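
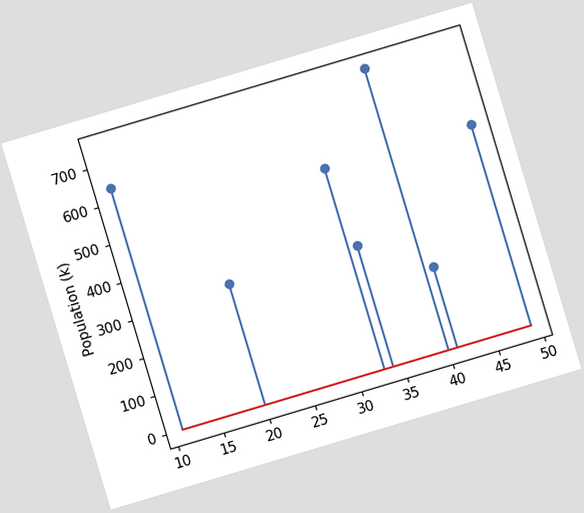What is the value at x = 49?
The chart is tilted about 17° counter-clockwise. The stem at x=49 reaches 530k.

530k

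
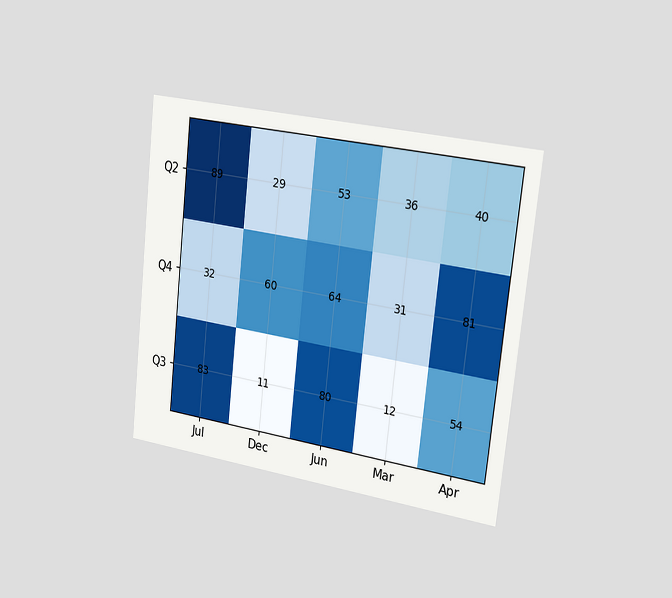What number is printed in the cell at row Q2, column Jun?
The chart is tilted about 6° clockwise and viewed slightly from the right. The (Q2, Jun) cell reads 53.

53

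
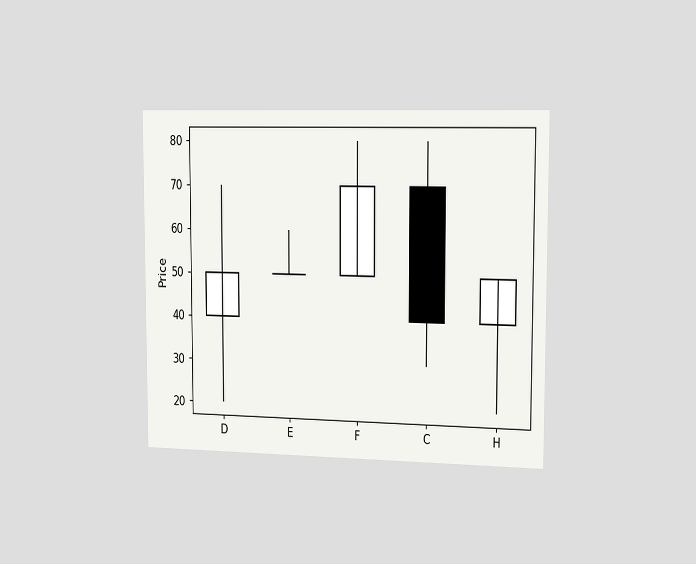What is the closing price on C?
40

The chart is viewed slightly from the right. The C candle closes at 40.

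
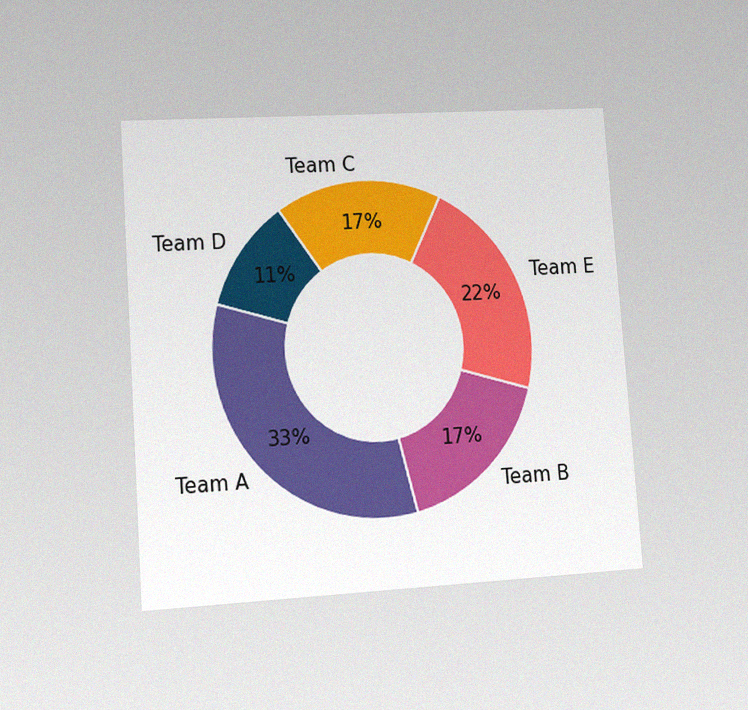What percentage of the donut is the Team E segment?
22%

The chart is tilted about 4° counter-clockwise and viewed at a slight angle, with some photo noise. The Team E segment takes up 22% of the ring.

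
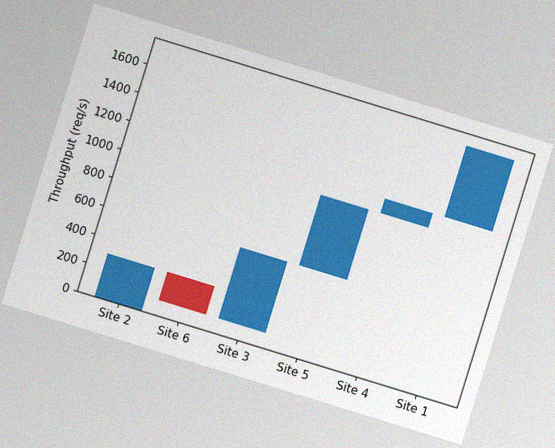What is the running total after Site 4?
1200req/s

The chart is tilted about 17° clockwise, with some photo noise. After Site 4 the running total reaches 1200req/s.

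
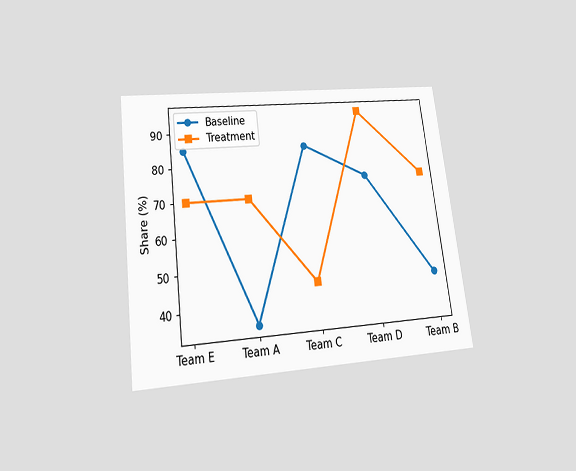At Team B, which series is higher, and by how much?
The chart is tilted about 7° counter-clockwise and viewed slightly from below. At Team B, Treatment sits above the other line by 30%.

Treatment, by 30%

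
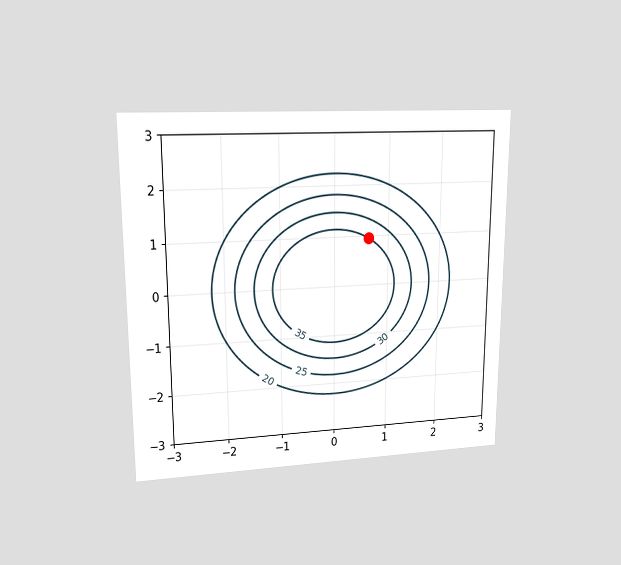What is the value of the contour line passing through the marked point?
The chart is viewed at a slight angle. The marked point sits on the contour labelled 35.

35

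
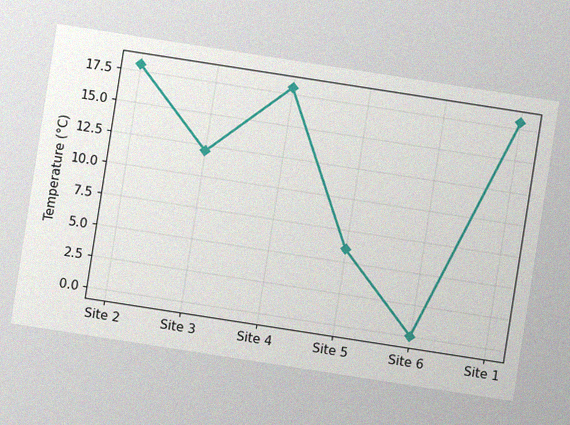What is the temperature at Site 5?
6°C

The chart is tilted about 9° clockwise, with some photo noise. At Site 5, the line is at 6°C.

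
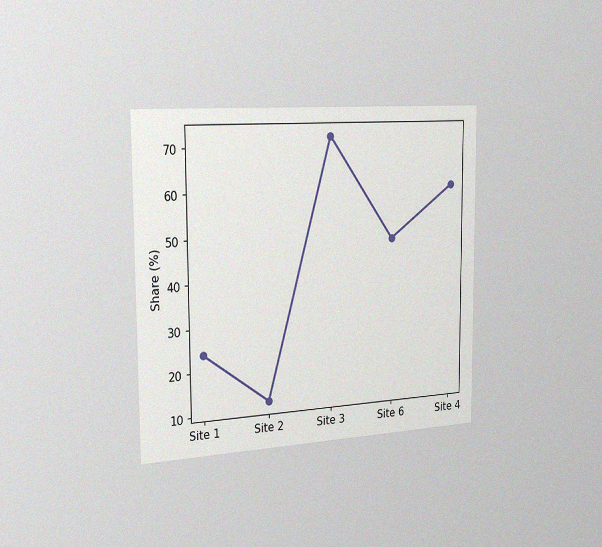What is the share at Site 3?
The chart is viewed slightly from the left, with some photo noise. At Site 3, the line is at 72%.

72%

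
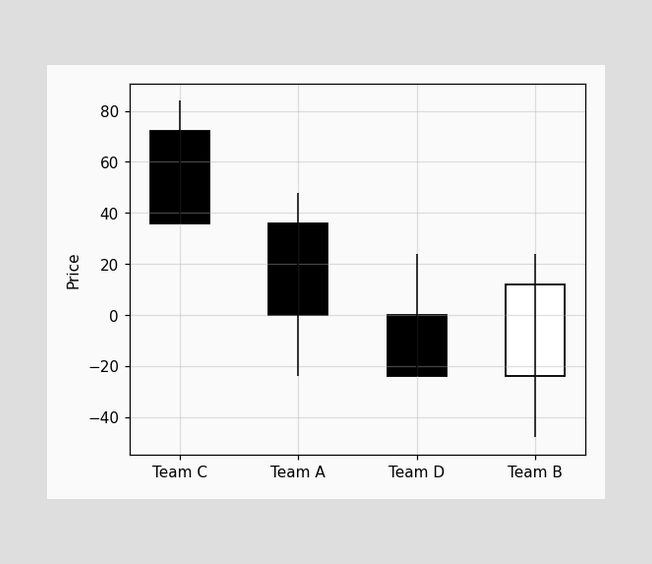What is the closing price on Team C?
The Team C candle closes at 36.

36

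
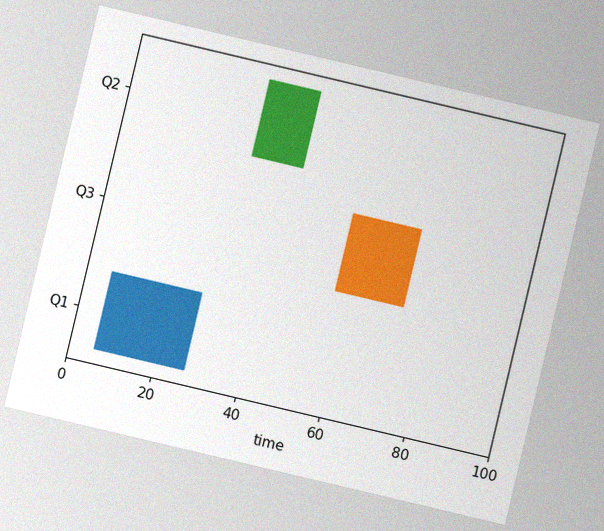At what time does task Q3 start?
57

The chart is tilted about 13° clockwise, with some photo noise. The Q3 bar begins at t=57.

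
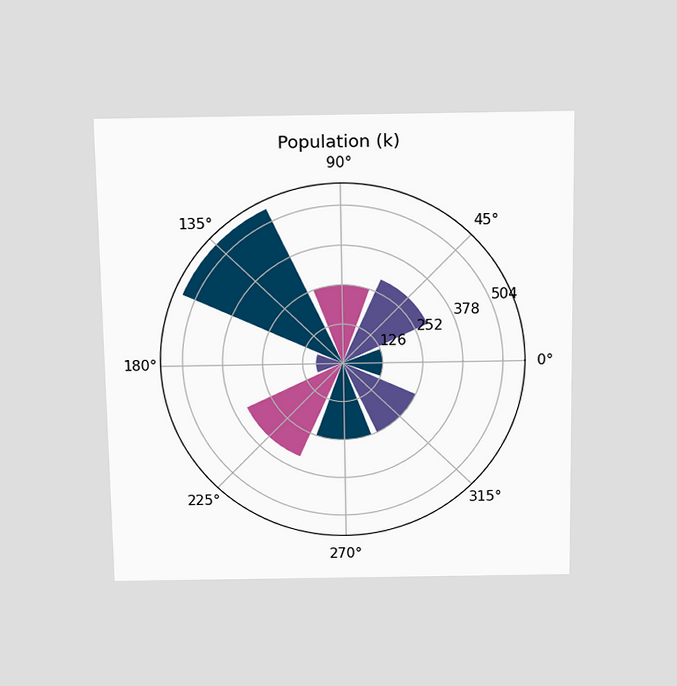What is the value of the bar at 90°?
The chart is viewed slightly from above. The bar at 90° reaches 252k on the radial axis.

252k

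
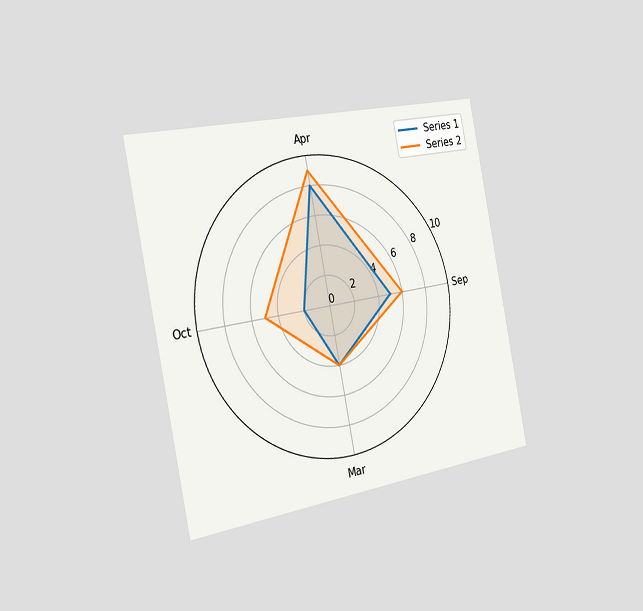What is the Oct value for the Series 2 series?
The chart is tilted about 11° counter-clockwise and viewed slightly from the left. On the Oct axis, Series 2 reaches 5.

5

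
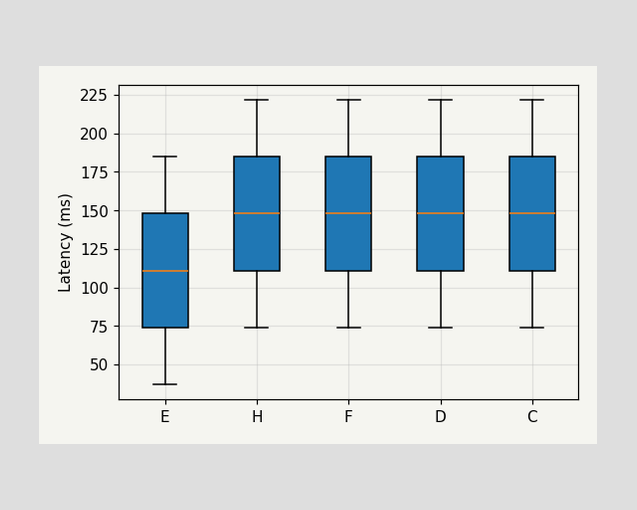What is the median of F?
The median line in the F box sits at 148ms.

148ms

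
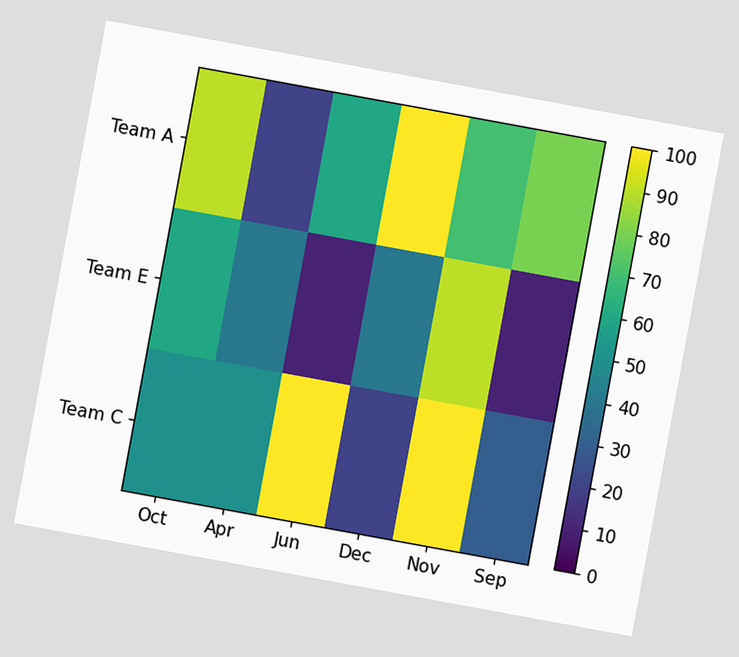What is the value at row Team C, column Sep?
30

The chart is tilted about 10° clockwise. Matching cell (Team C, Sep) against the colorbar gives 30.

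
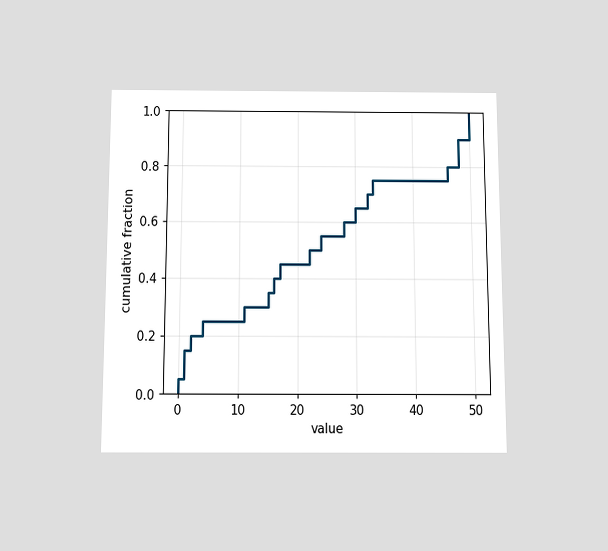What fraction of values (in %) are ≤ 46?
The chart is viewed slightly from below. At x=46 the ECDF step is at 80%.

80%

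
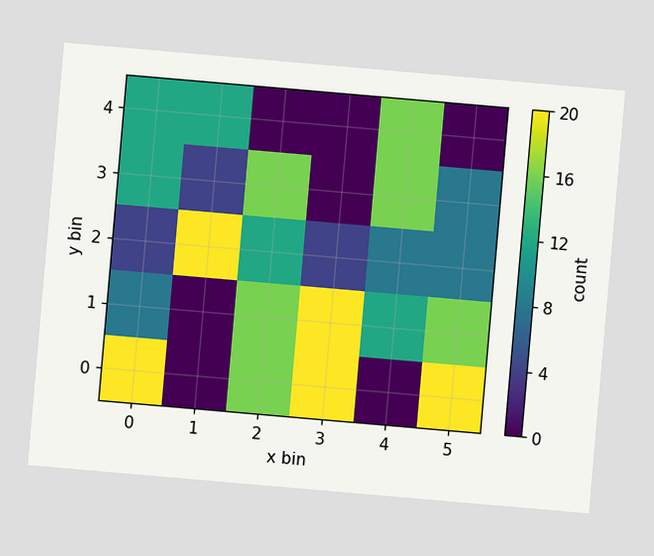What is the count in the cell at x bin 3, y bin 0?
The chart is tilted about 5° clockwise. Matching the cell (3, 0) against the colorbar gives 20.

20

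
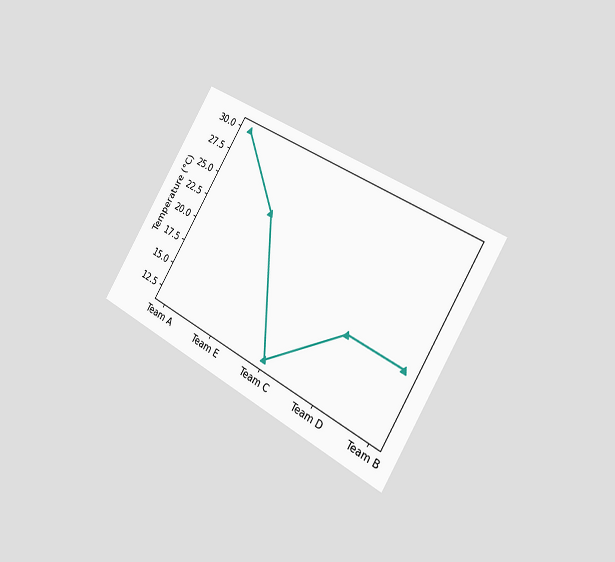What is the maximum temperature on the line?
30°C

The chart is tilted about 31° clockwise and viewed slightly from the right. The highest point is at Team A, and reading across to the y-axis gives 30°C.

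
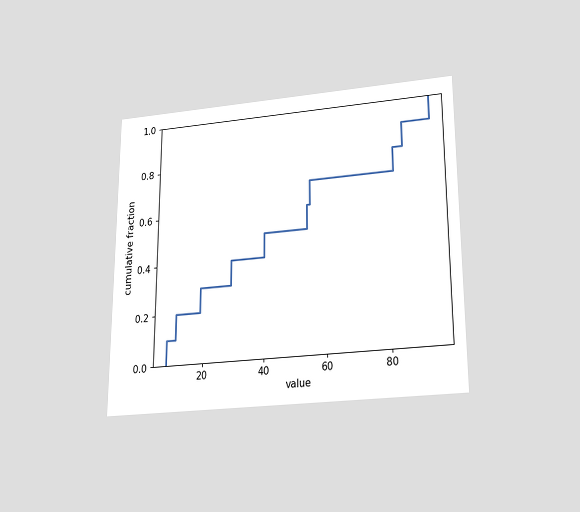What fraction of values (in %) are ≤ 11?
The chart is viewed slightly from below. At x=11 the ECDF step is at 20%.

20%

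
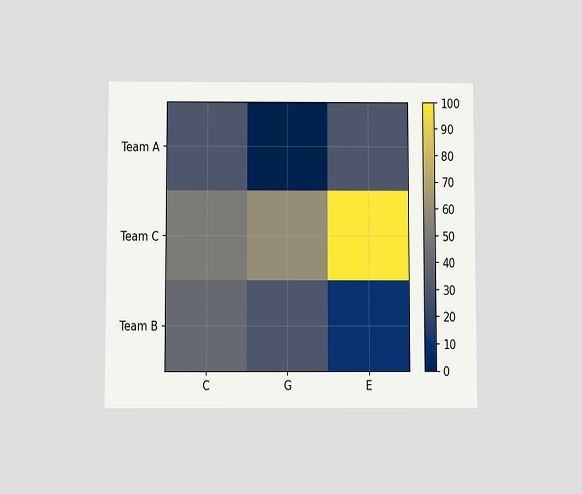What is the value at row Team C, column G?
60

The chart is viewed slightly from below. Matching cell (Team C, G) against the colorbar gives 60.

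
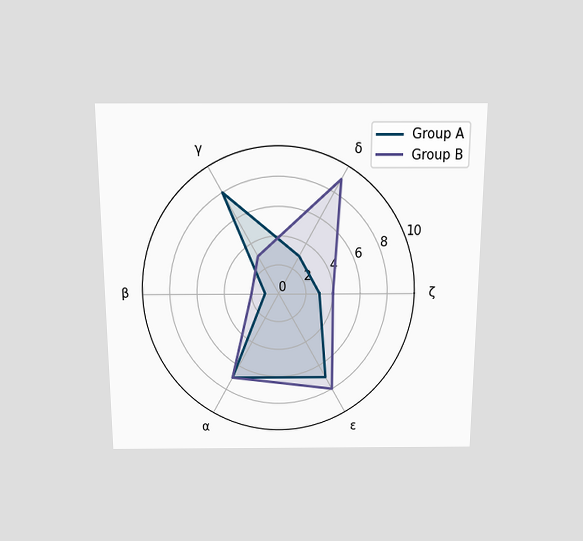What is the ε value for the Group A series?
7

The chart is viewed slightly from above. On the ε axis, Group A reaches 7.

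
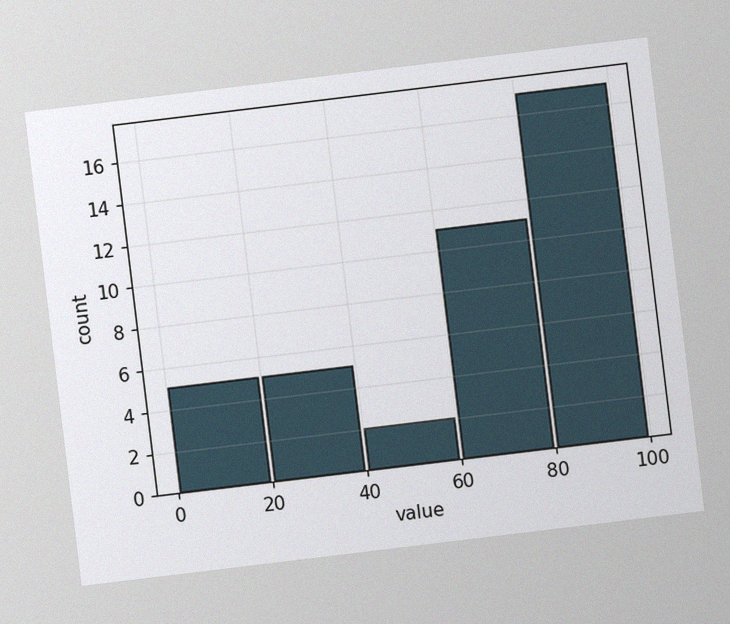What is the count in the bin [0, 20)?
The chart is tilted about 7° counter-clockwise, with some photo noise. The [0, 20) bin has height 5.

5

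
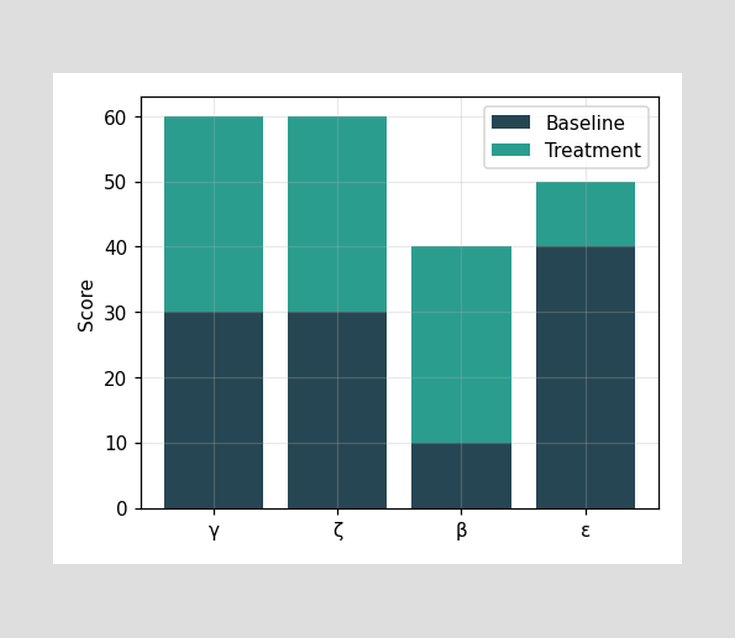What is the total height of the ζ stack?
60

The ζ stack's top reaches 60 on the y-axis.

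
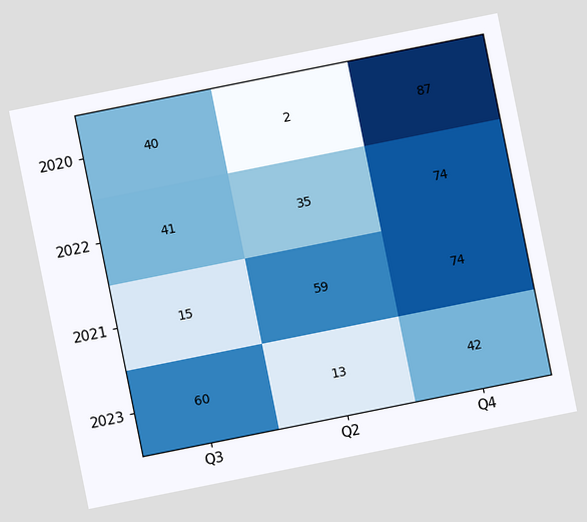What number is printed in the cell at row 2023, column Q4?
The chart is tilted about 11° counter-clockwise. The (2023, Q4) cell reads 42.

42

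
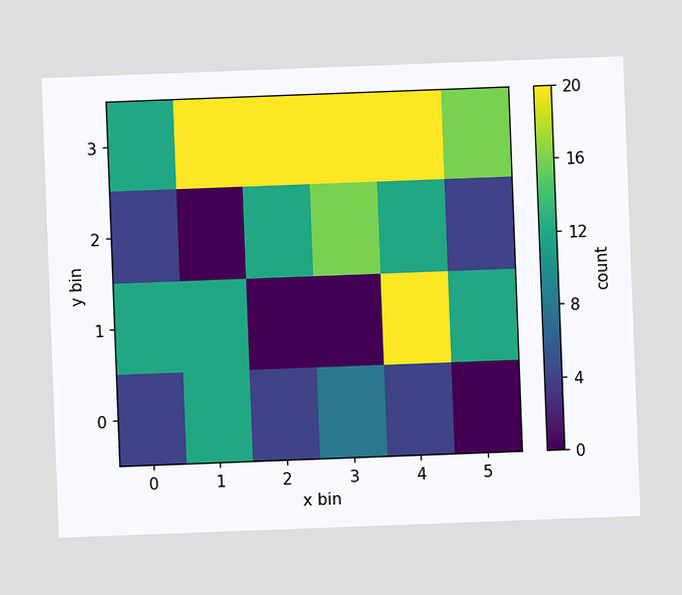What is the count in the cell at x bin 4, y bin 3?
20

The chart is tilted about 2° counter-clockwise. Matching the cell (4, 3) against the colorbar gives 20.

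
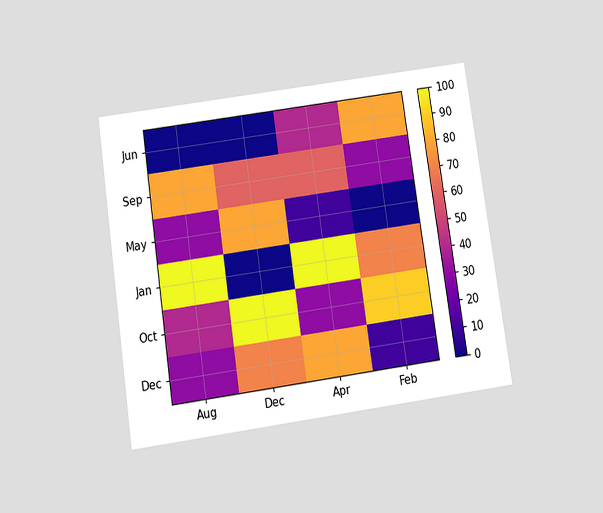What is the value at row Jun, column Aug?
0

The chart is tilted about 8° counter-clockwise and viewed slightly from below. Matching cell (Jun, Aug) against the colorbar gives 0.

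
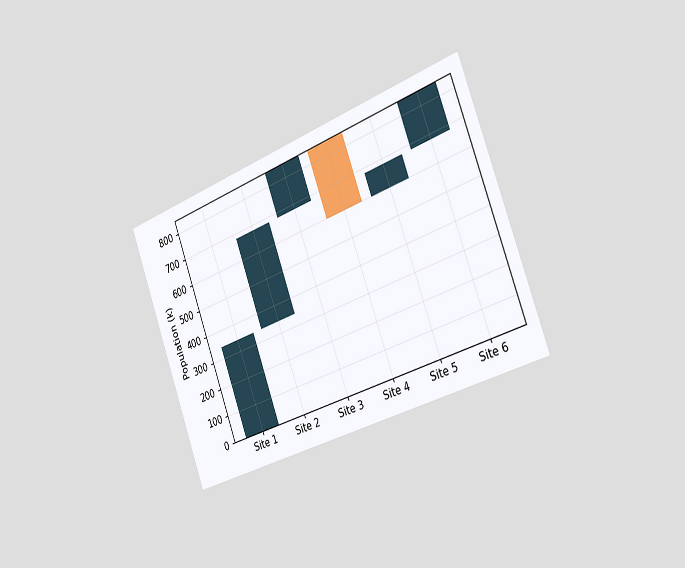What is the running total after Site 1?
340k

The chart is tilted about 20° counter-clockwise and viewed slightly from the right. After Site 1 the running total reaches 340k.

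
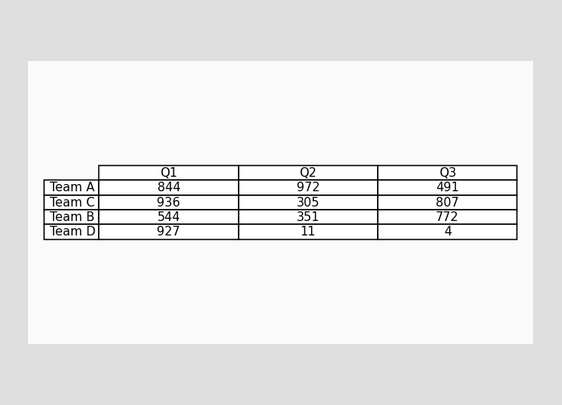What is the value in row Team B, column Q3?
772

The (Team B, Q3) cell reads 772.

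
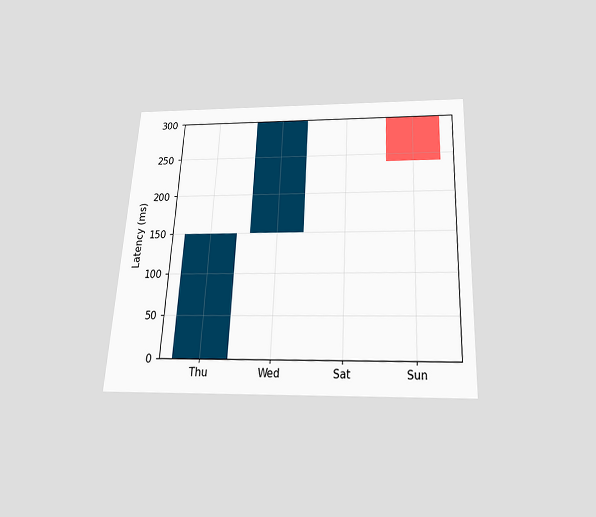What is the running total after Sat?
300ms

The chart is tilted about 3° clockwise and viewed slightly from below. After Sat the running total reaches 300ms.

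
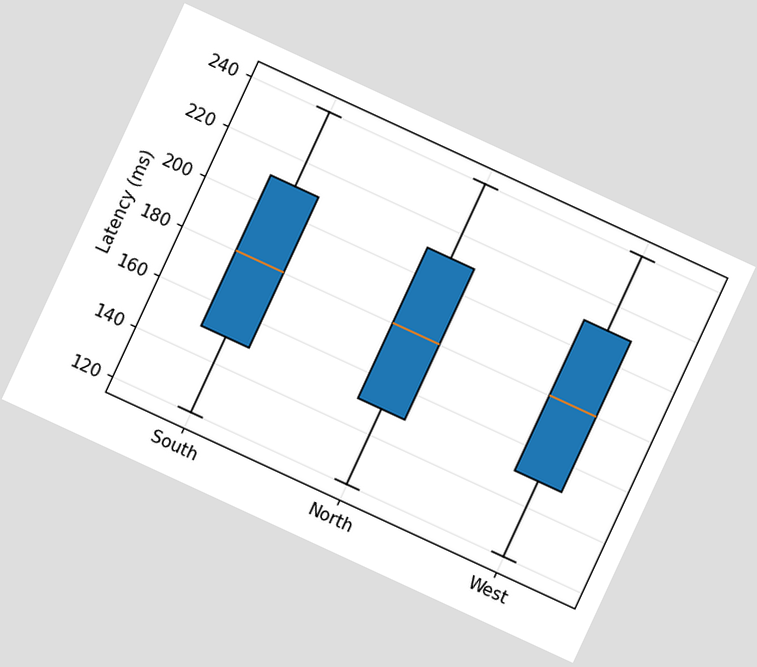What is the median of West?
The chart is tilted about 25° clockwise. The median line in the West box sits at 180ms.

180ms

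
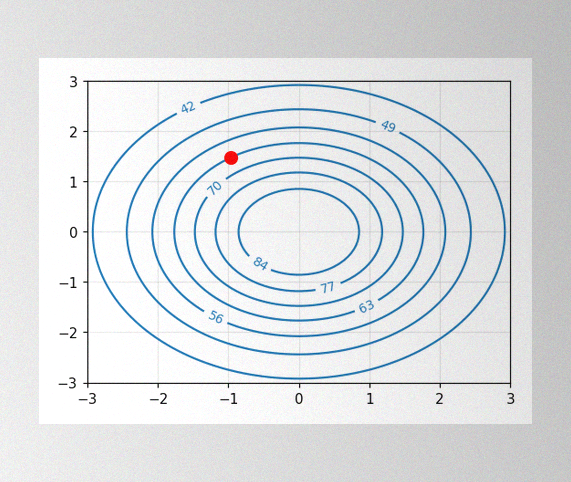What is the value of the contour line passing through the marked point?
63

The image has some photo noise and uneven lighting. The marked point sits on the contour labelled 63.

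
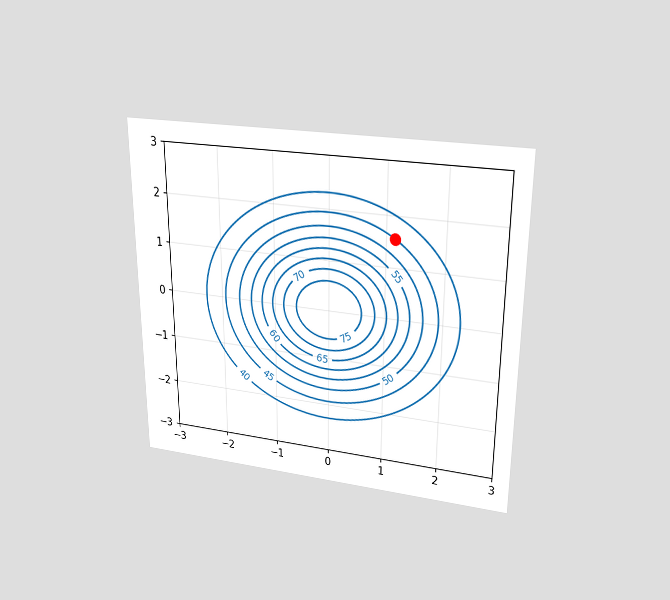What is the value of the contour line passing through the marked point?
The chart is viewed slightly from above. The marked point sits on the contour labelled 45.

45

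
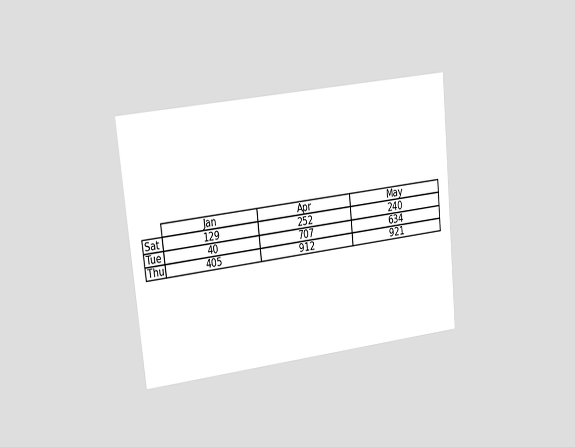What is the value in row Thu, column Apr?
The chart is tilted about 6° counter-clockwise and viewed slightly from the left. The (Thu, Apr) cell reads 912.

912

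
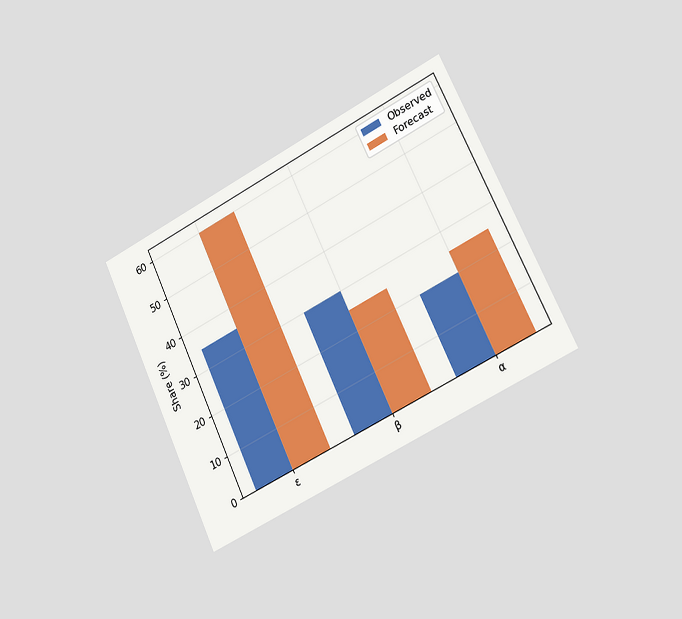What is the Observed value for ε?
The chart is tilted about 25° counter-clockwise and viewed slightly from the right. The Observed bar at ε reaches 35% on the y-axis.

35%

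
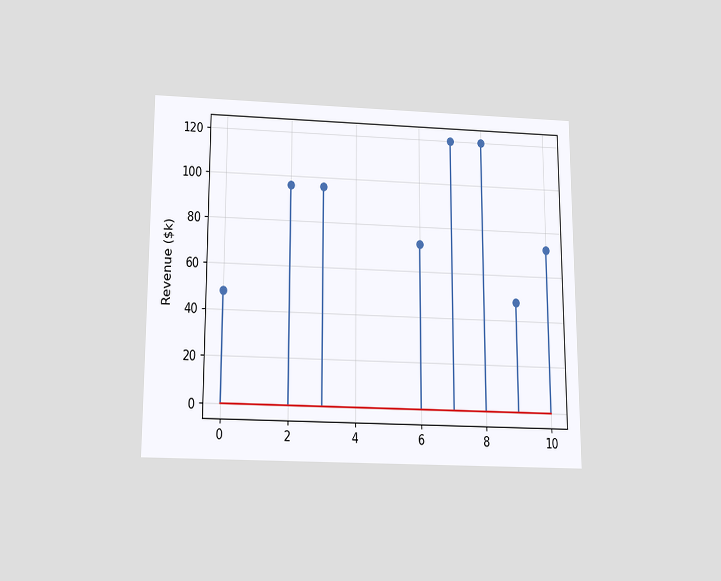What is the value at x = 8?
$120k

The chart is viewed slightly from below. The stem at x=8 reaches $120k.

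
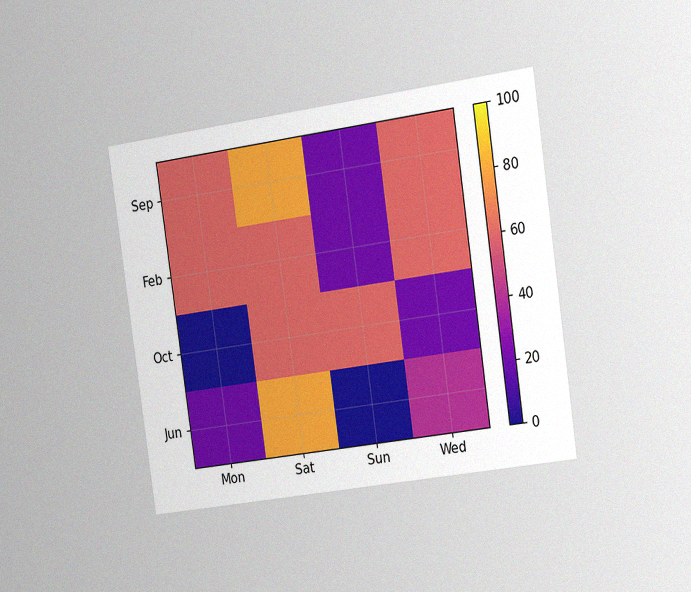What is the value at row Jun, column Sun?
The chart is tilted about 8° counter-clockwise and viewed slightly from the right, with some photo noise. Matching cell (Jun, Sun) against the colorbar gives 0.

0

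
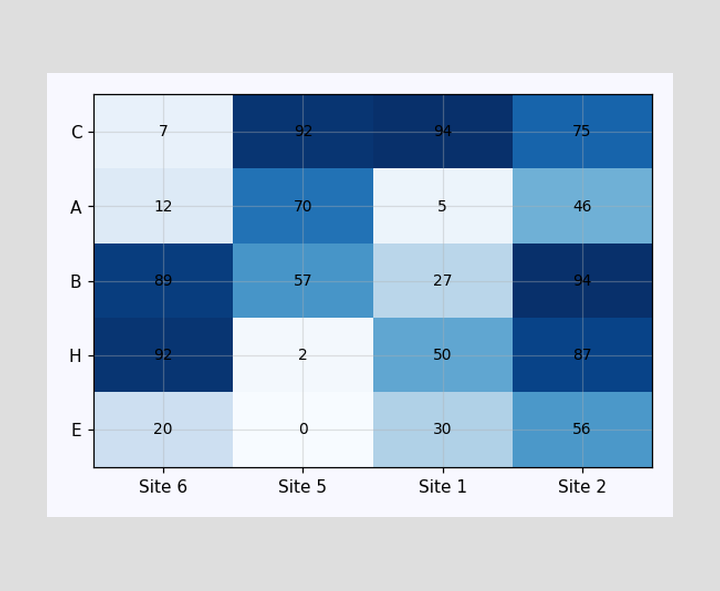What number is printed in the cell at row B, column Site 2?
94

The (B, Site 2) cell reads 94.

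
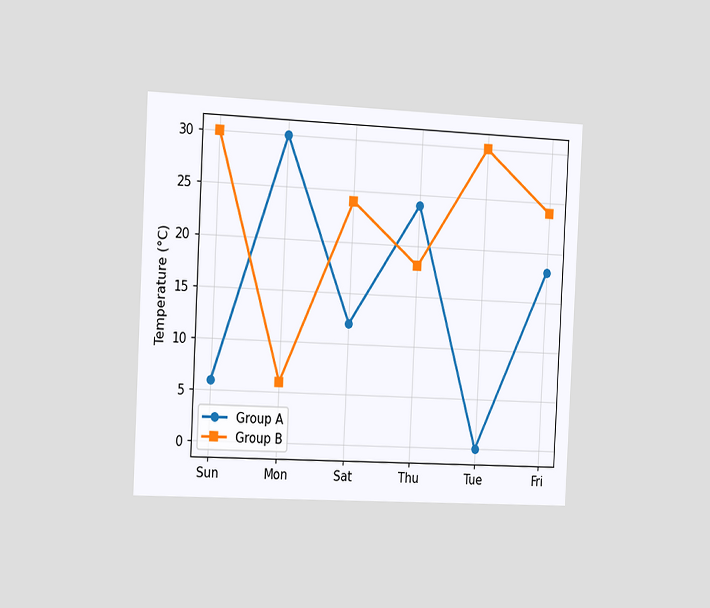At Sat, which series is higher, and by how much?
The chart is tilted about 3° clockwise and viewed slightly from the left. At Sat, Group B sits above the other line by 12°C.

Group B, by 12°C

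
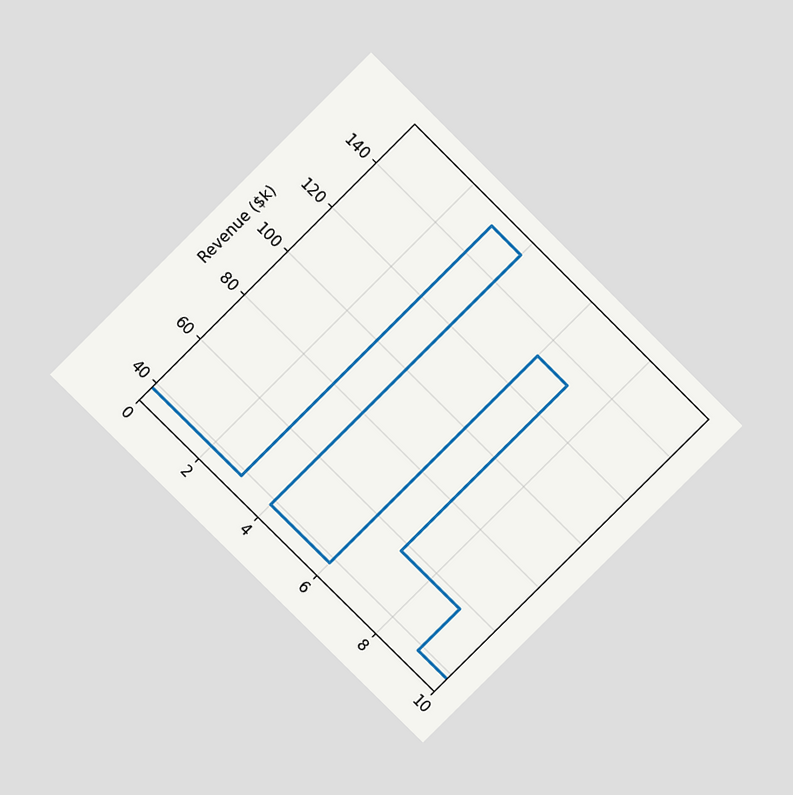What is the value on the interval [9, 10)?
$38k

The chart is tilted about 45° clockwise and viewed slightly from above. On [9, 10) the step sits at $38k.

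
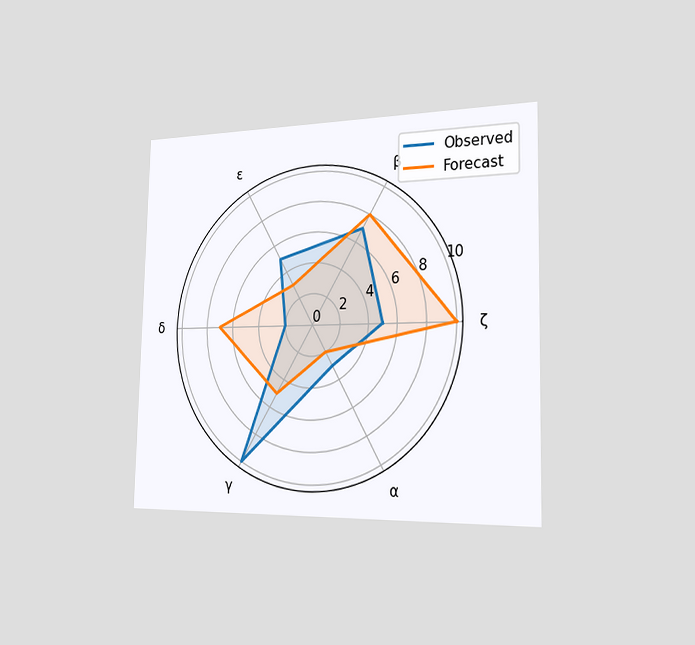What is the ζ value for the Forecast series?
10

The chart is viewed slightly from the right. On the ζ axis, Forecast reaches 10.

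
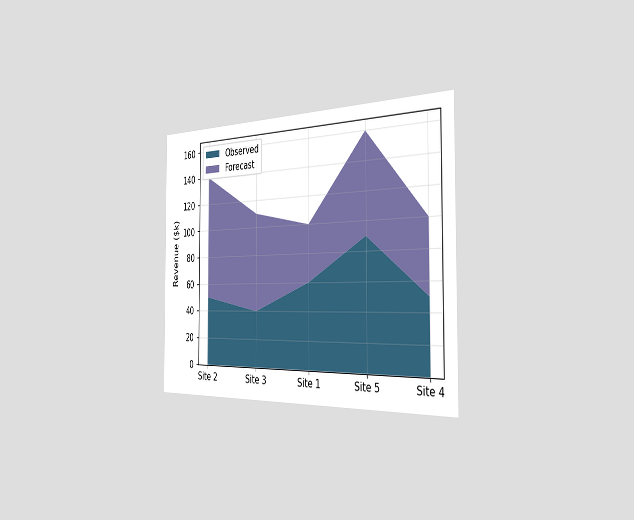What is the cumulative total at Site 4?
$100k

The chart is viewed slightly from the right. The stacked total at Site 4 reaches $100k.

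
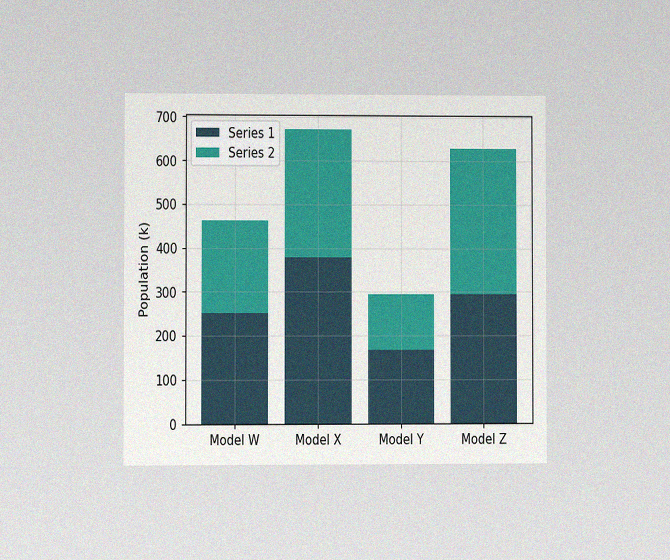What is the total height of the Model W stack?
The chart is viewed at a slight angle, with some photo noise. The Model W stack's top reaches 462k on the y-axis.

462k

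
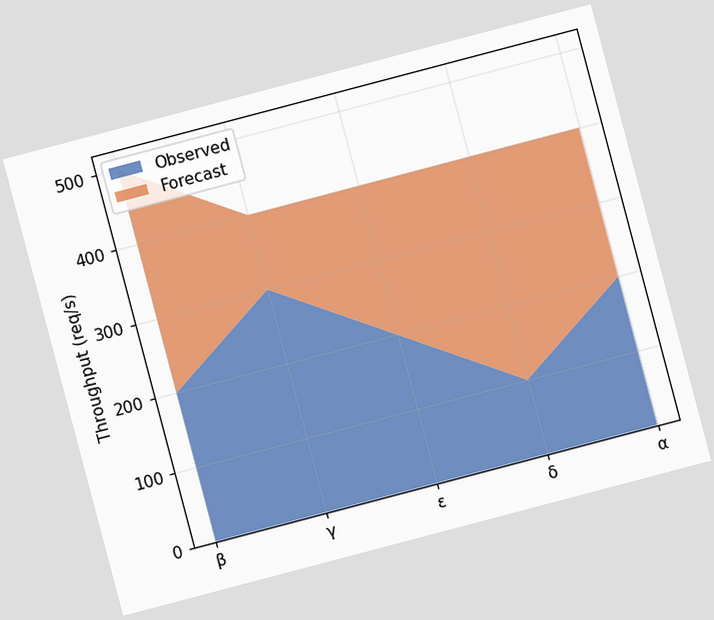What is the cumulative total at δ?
400req/s

The chart is tilted about 15° counter-clockwise. The stacked total at δ reaches 400req/s.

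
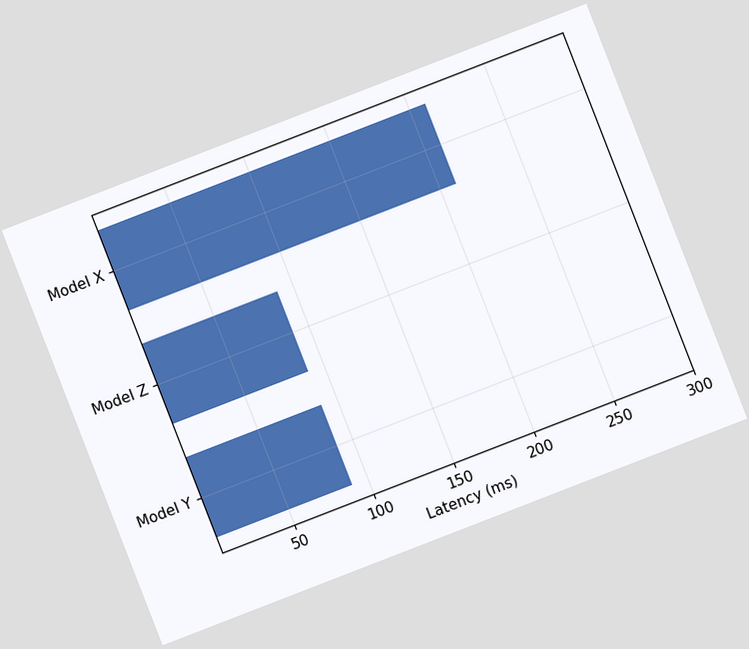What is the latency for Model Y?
90ms

The chart is tilted about 21° counter-clockwise. Reading along the chart's x-axis, the Model Y bar reaches 90ms.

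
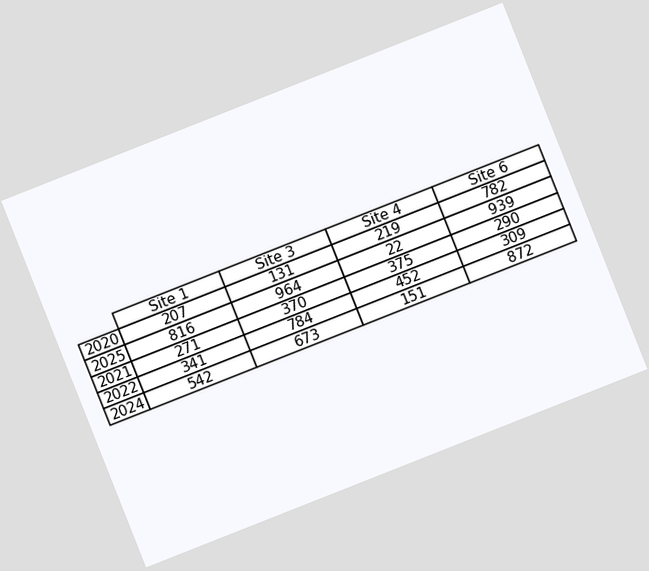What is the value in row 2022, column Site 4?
452

The chart is tilted about 22° counter-clockwise. The (2022, Site 4) cell reads 452.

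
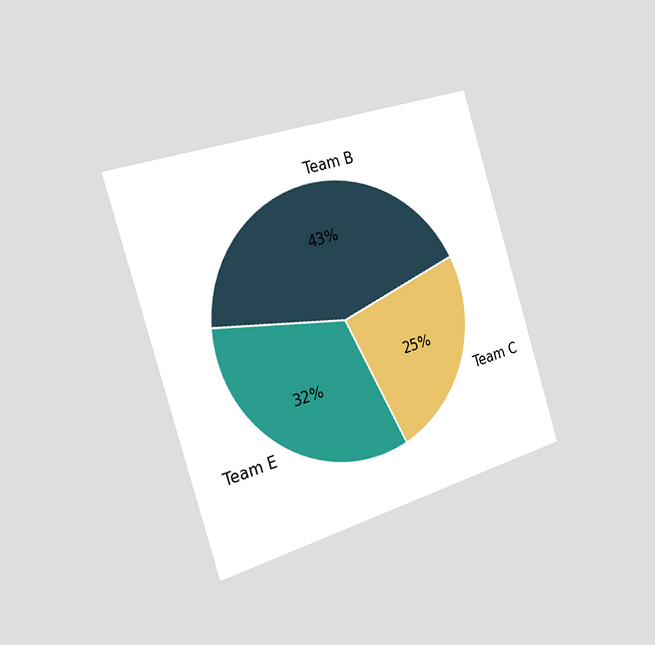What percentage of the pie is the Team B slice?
The chart is tilted about 17° counter-clockwise and viewed slightly from the left. The Team B slice takes up 43% of the pie.

43%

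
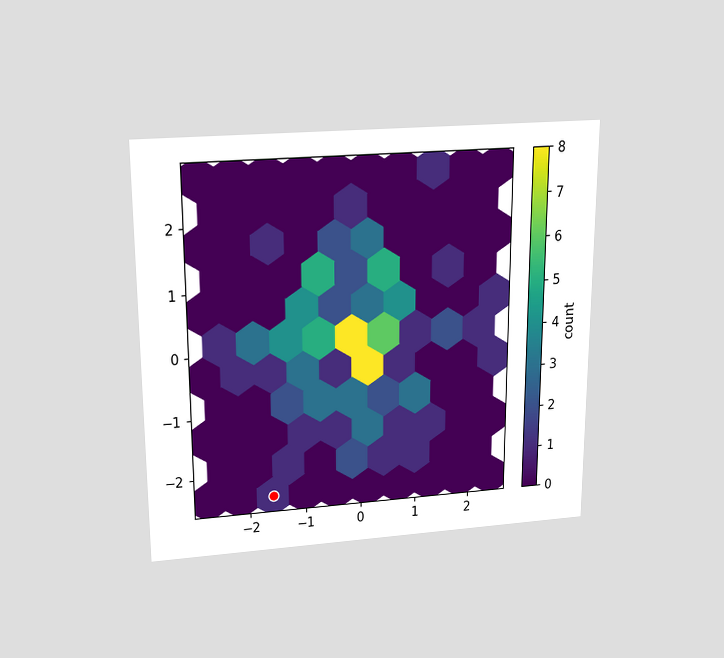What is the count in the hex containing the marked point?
The chart is viewed slightly from above. The marked hex reads 1 on the colorbar.

1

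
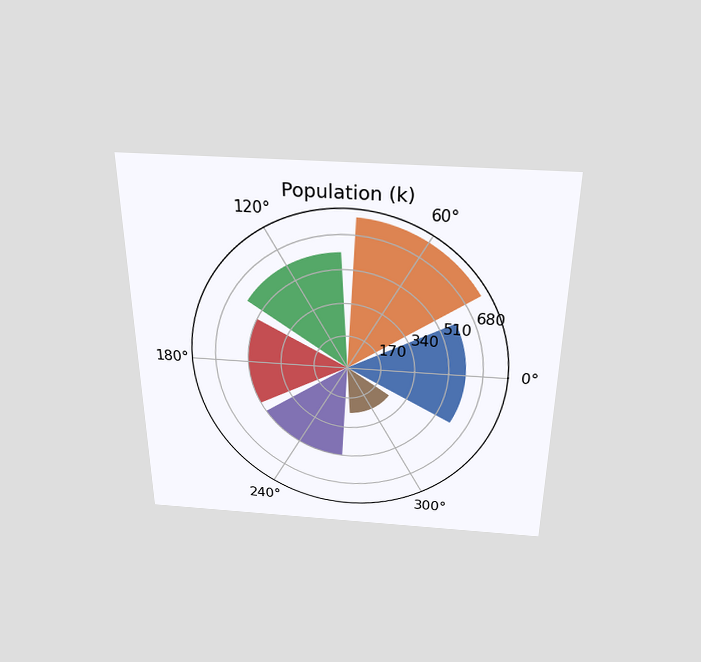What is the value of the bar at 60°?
The chart is viewed slightly from above. The bar at 60° reaches 765k on the radial axis.

765k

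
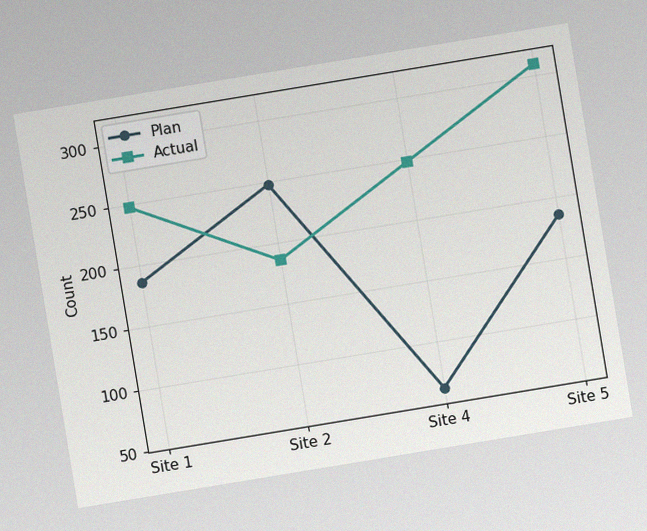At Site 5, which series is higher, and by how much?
Actual, by 124

The chart is tilted about 9° counter-clockwise, with some photo noise. At Site 5, Actual sits above the other line by 124.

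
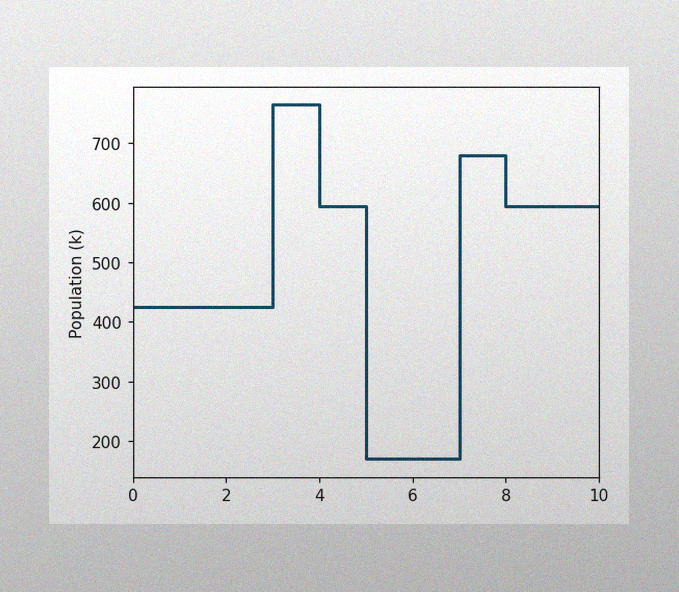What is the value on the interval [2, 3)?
The image has some photo noise and uneven lighting. On [2, 3) the step sits at 425k.

425k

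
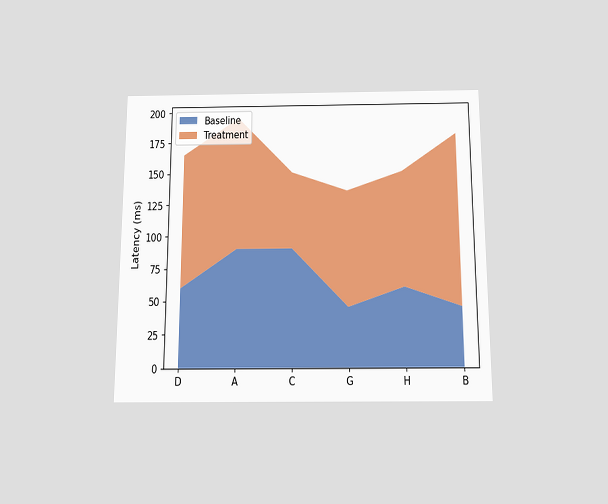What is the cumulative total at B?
The chart is viewed slightly from below. The stacked total at B reaches 180ms.

180ms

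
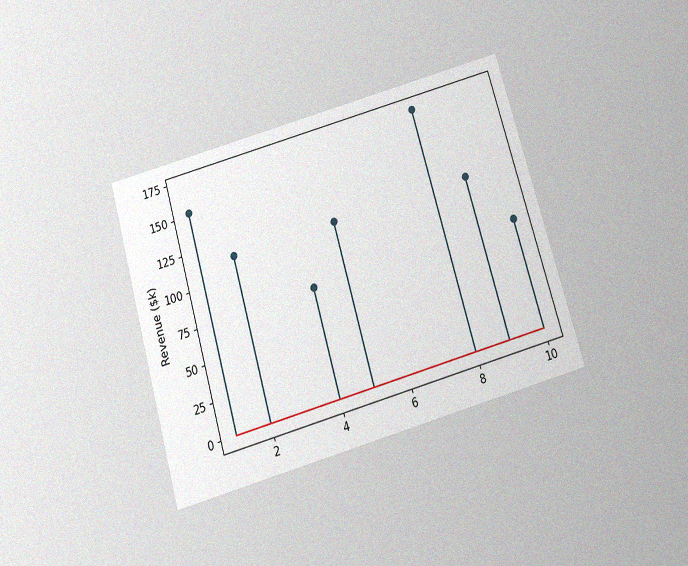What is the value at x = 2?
$114k

The chart is tilted about 16° counter-clockwise and viewed slightly from below, with some photo noise. The stem at x=2 reaches $114k.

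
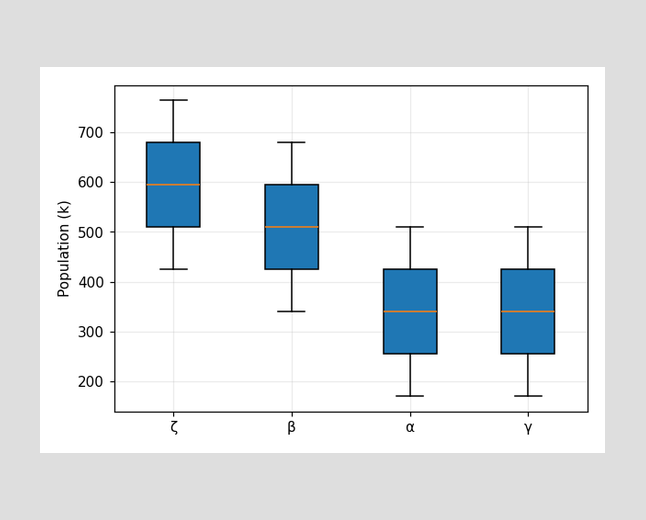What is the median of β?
The median line in the β box sits at 510k.

510k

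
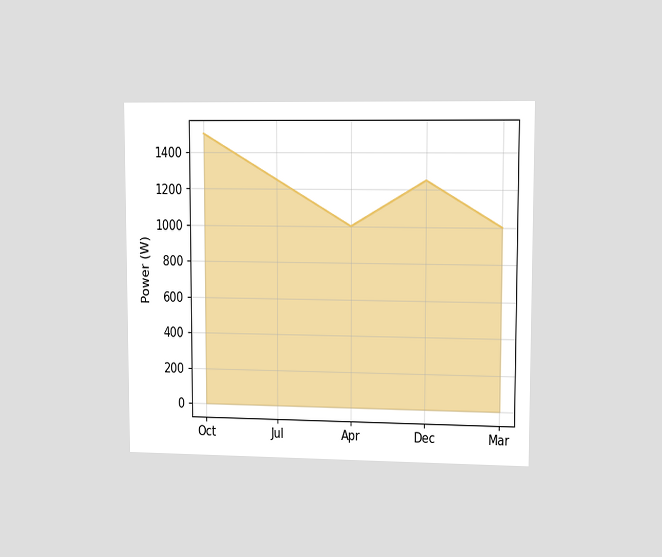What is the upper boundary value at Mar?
1000W

The chart is viewed at a slight angle. At Mar the upper boundary is at 1000W.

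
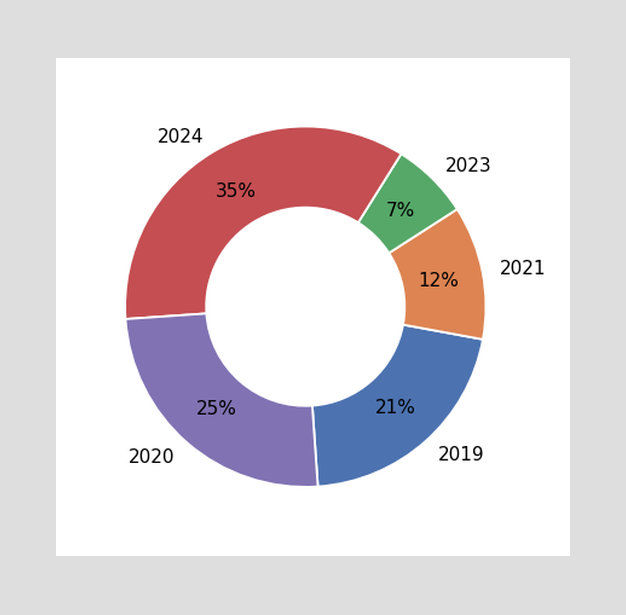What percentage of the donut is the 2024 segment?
The 2024 segment takes up 35% of the ring.

35%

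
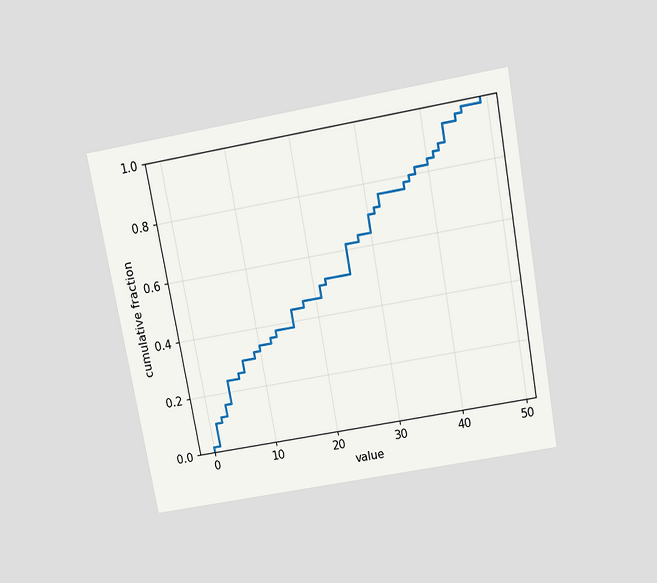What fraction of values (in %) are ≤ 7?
The chart is tilted about 10° counter-clockwise and viewed slightly from above. At x=7 the ECDF step is at 30%.

30%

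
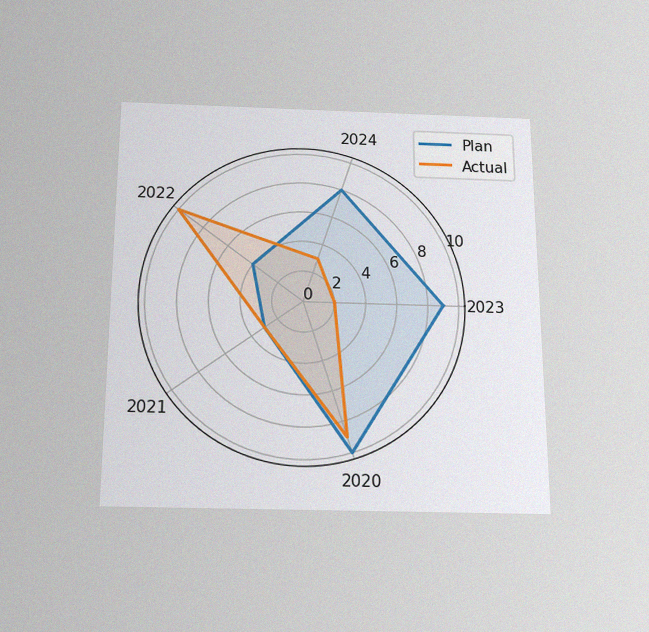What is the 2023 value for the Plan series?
9

The chart is viewed slightly from below, with some photo noise. On the 2023 axis, Plan reaches 9.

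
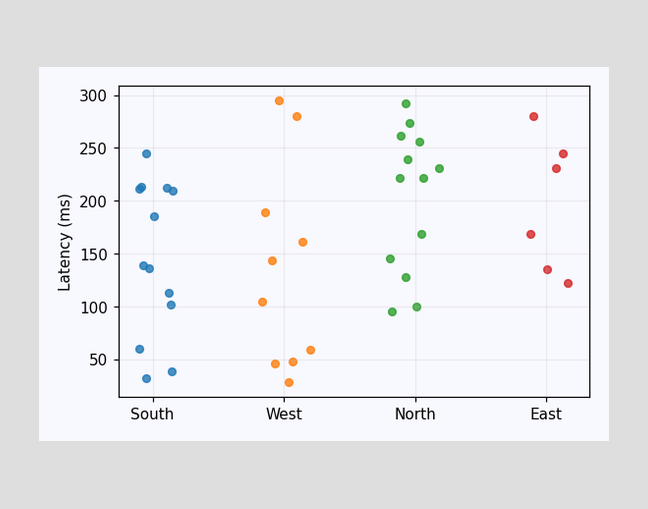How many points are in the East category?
Counting the markers in the East column gives 6.

6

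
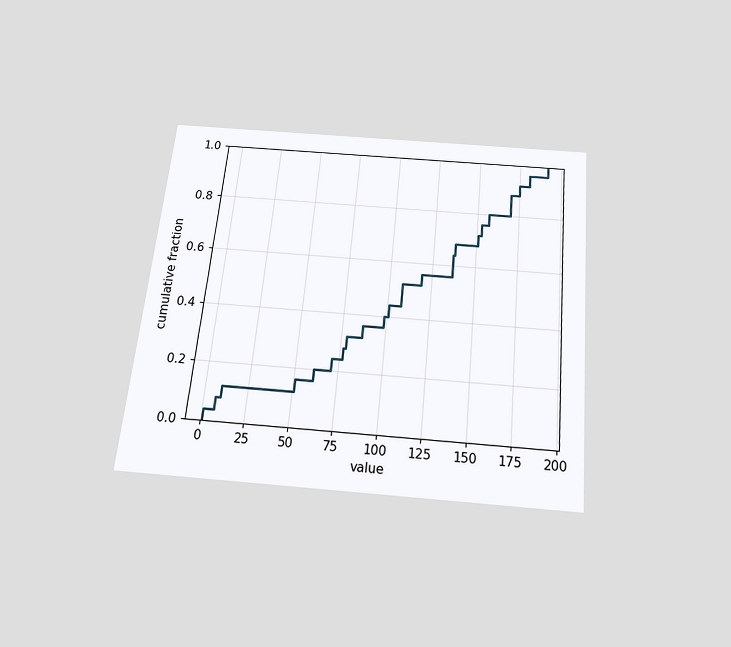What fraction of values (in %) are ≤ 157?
80%

The chart is tilted about 6° clockwise and viewed slightly from below. At x=157 the ECDF step is at 80%.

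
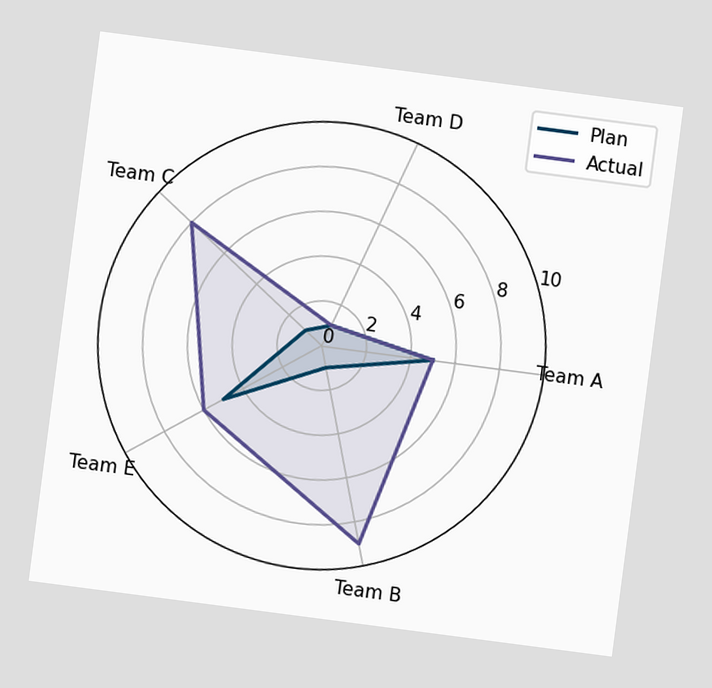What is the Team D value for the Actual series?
1

The chart is tilted about 7° clockwise. On the Team D axis, Actual reaches 1.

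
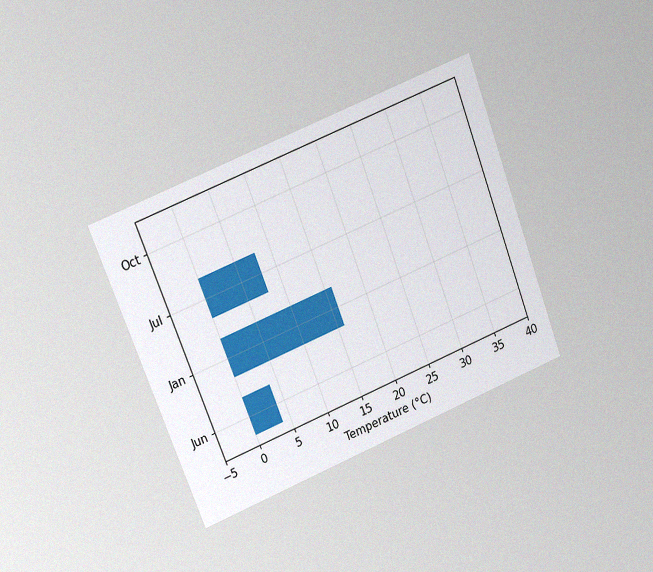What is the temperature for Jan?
16°C

The chart is tilted about 21° counter-clockwise and viewed at a slight angle, with some photo noise. Reading along the chart's x-axis, the Jan bar reaches 16°C.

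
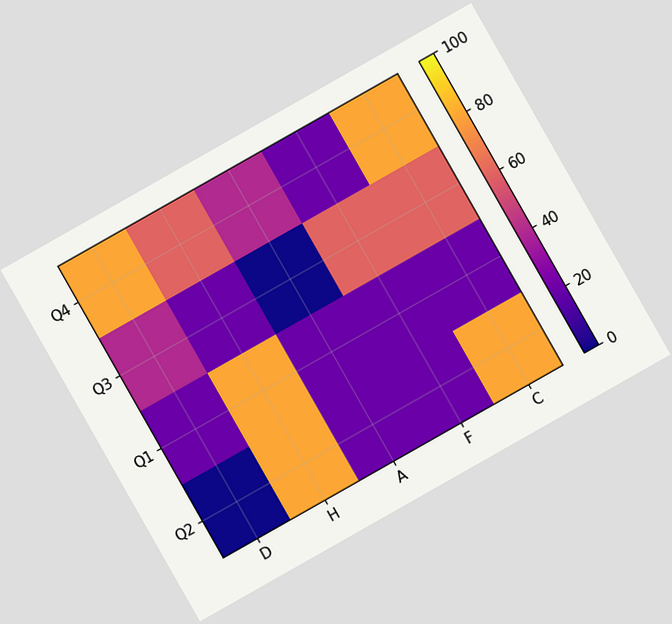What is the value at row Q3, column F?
60

The chart is tilted about 30° counter-clockwise. Matching cell (Q3, F) against the colorbar gives 60.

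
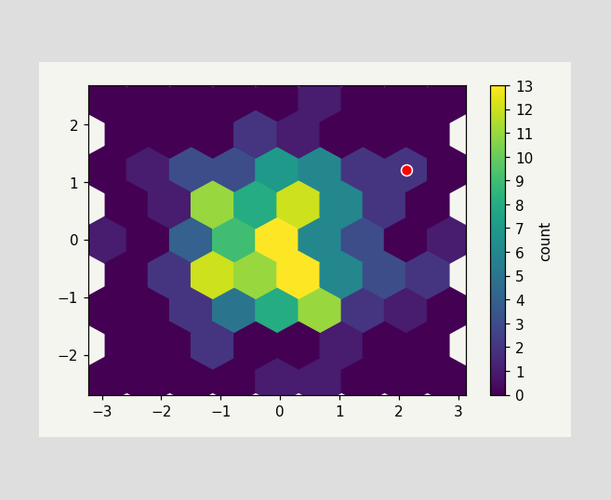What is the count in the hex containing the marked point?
2

The marked hex reads 2 on the colorbar.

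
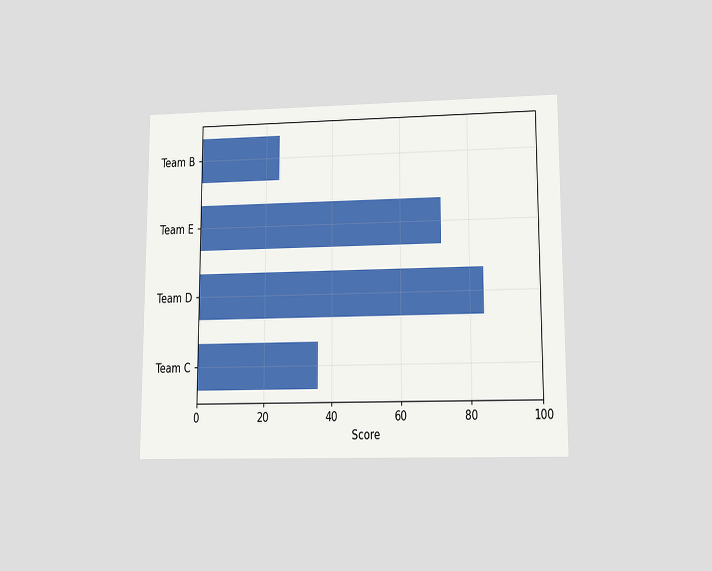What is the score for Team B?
24

The chart is viewed at a slight angle. Reading along the chart's x-axis, the Team B bar reaches 24.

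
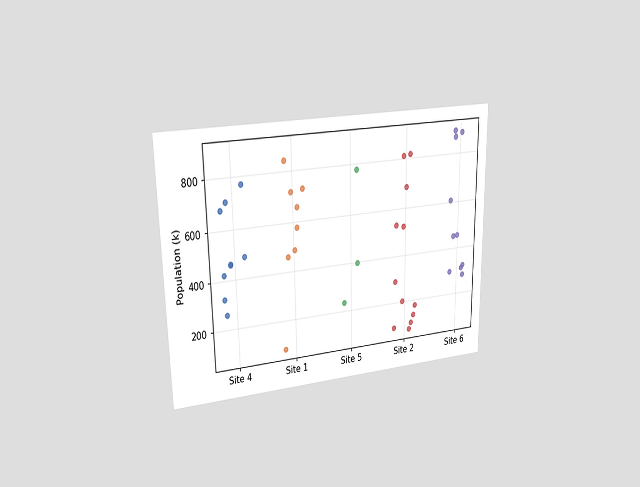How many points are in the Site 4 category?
9

The chart is viewed at a slight angle. Counting the markers in the Site 4 column gives 9.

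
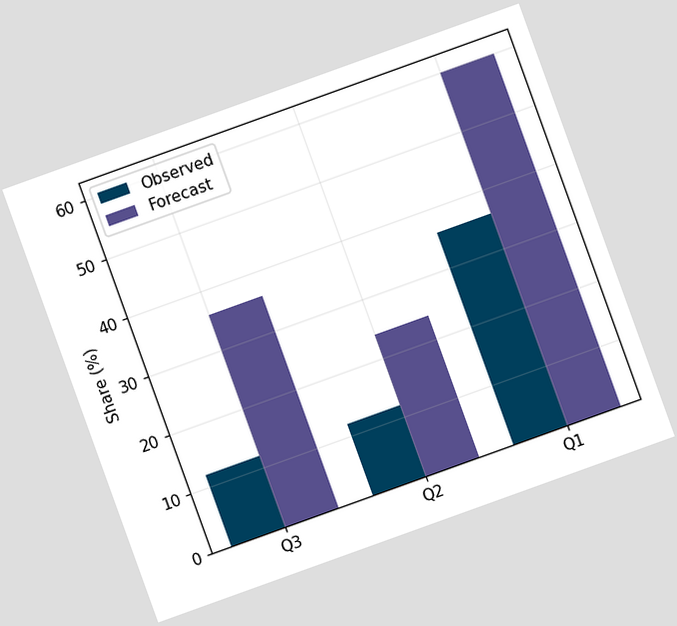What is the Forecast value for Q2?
24%

The chart is tilted about 20° counter-clockwise. The Forecast bar at Q2 reaches 24% on the y-axis.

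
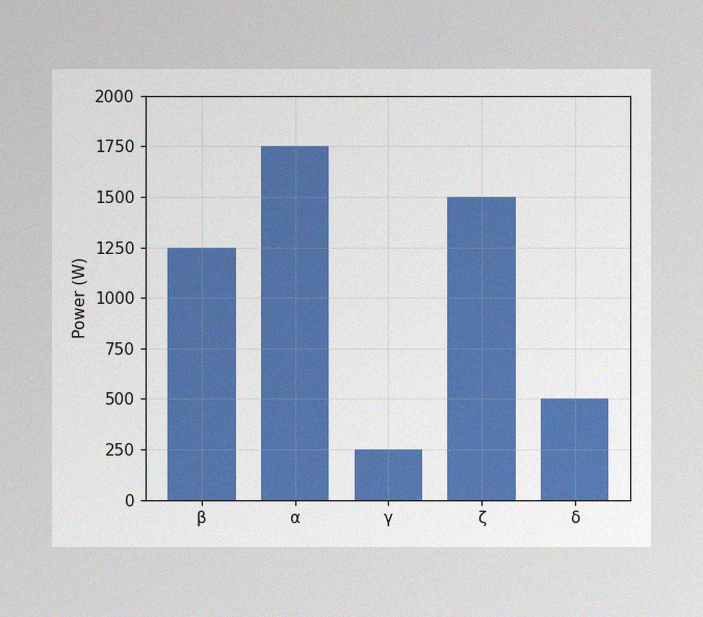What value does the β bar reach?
The image has some photo noise and uneven lighting. Reading along the chart's y-axis, the β bar reaches 1250W.

1250W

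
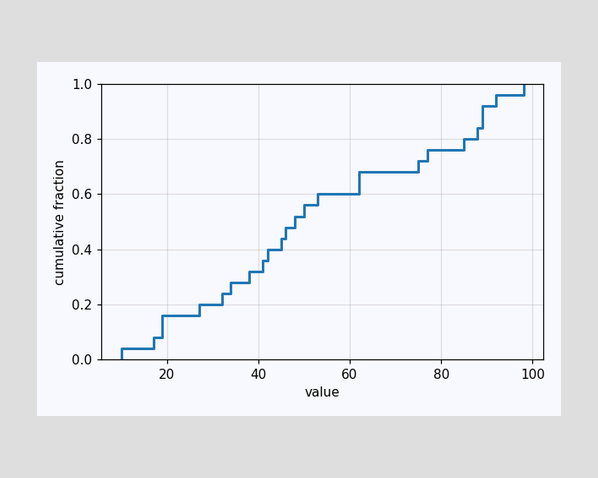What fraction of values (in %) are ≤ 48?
At x=48 the ECDF step is at 52%.

52%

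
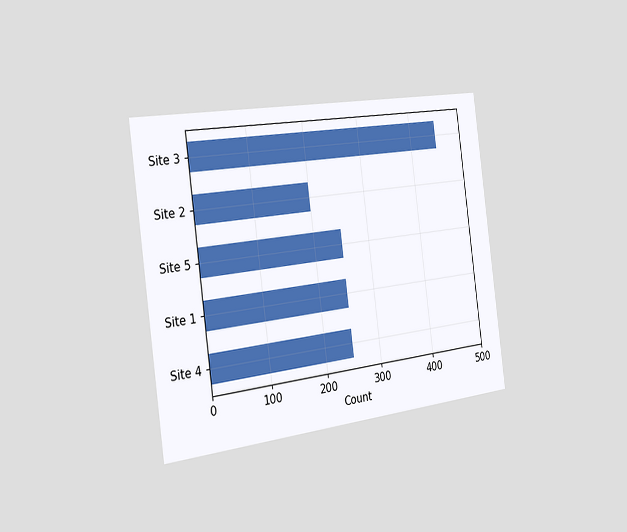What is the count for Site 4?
The chart is tilted about 7° counter-clockwise and viewed slightly from the left. Reading along the chart's x-axis, the Site 4 bar reaches 250.

250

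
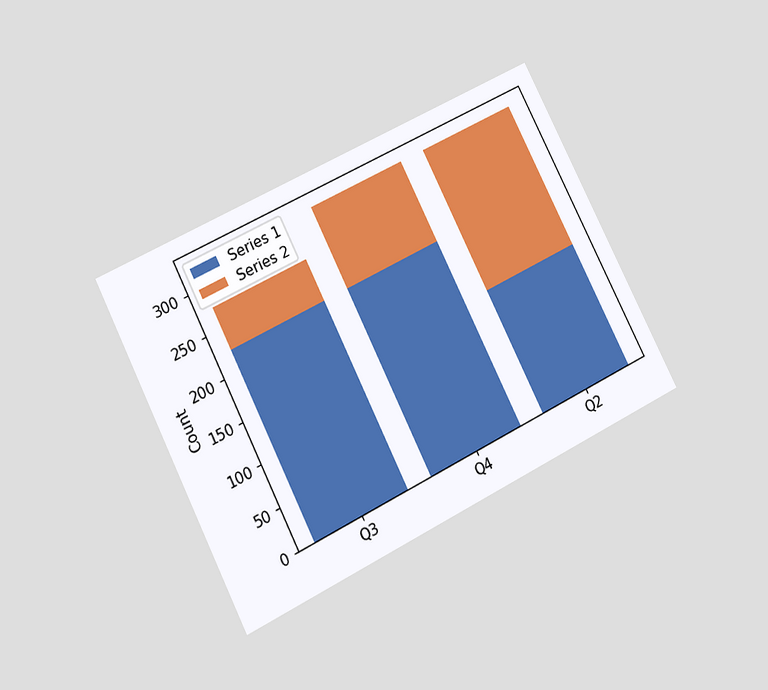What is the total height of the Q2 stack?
The chart is tilted about 27° counter-clockwise and viewed at a slight angle. The Q2 stack's top reaches 325 on the y-axis.

325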